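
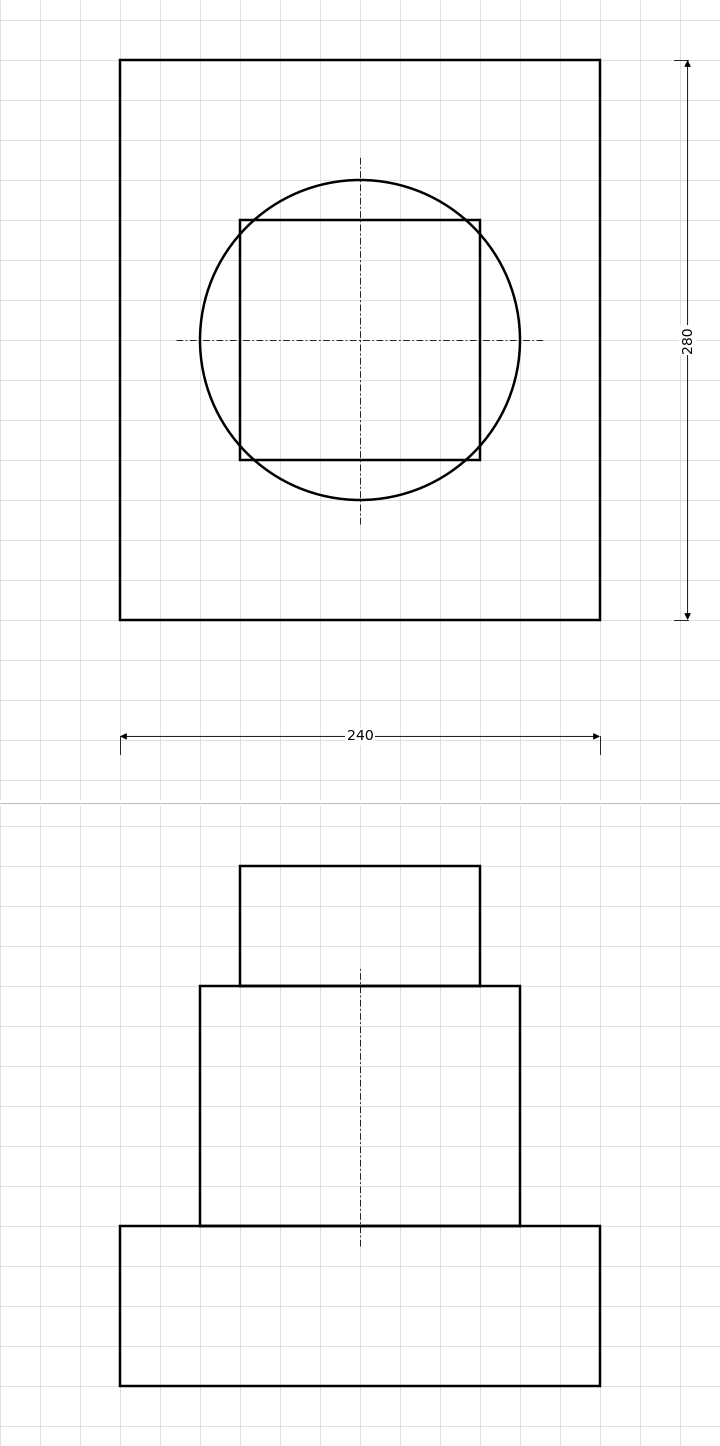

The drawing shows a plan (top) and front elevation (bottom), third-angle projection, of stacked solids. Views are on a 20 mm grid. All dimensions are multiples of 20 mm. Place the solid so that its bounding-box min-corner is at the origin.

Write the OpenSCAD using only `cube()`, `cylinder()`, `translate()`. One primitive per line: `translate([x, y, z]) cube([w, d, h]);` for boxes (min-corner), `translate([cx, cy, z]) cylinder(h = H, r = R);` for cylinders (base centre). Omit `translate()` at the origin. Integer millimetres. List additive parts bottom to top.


cube([240, 280, 80]);
translate([120, 140, 80]) cylinder(h = 120, r = 80);
translate([60, 80, 200]) cube([120, 120, 60]);


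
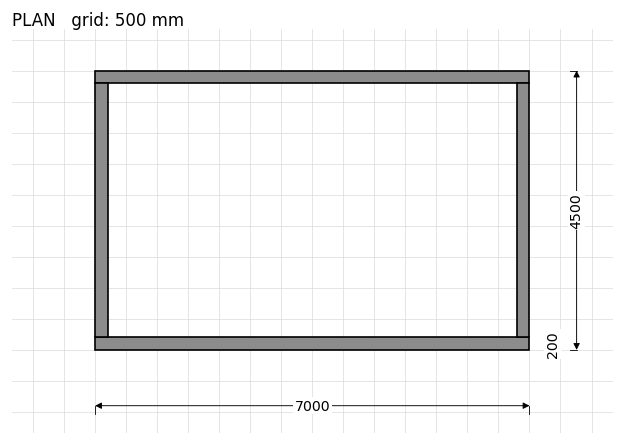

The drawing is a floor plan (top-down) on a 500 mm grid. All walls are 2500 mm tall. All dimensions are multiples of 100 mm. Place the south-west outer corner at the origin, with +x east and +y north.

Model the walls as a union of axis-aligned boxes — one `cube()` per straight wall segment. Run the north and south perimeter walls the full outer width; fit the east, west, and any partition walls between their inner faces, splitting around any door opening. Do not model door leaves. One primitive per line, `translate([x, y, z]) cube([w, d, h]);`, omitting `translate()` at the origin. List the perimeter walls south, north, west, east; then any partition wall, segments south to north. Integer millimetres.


cube([7000, 200, 2500]);
translate([0, 4300, 0]) cube([7000, 200, 2500]);
translate([0, 200, 0]) cube([200, 4100, 2500]);
translate([6800, 200, 0]) cube([200, 4100, 2500]);


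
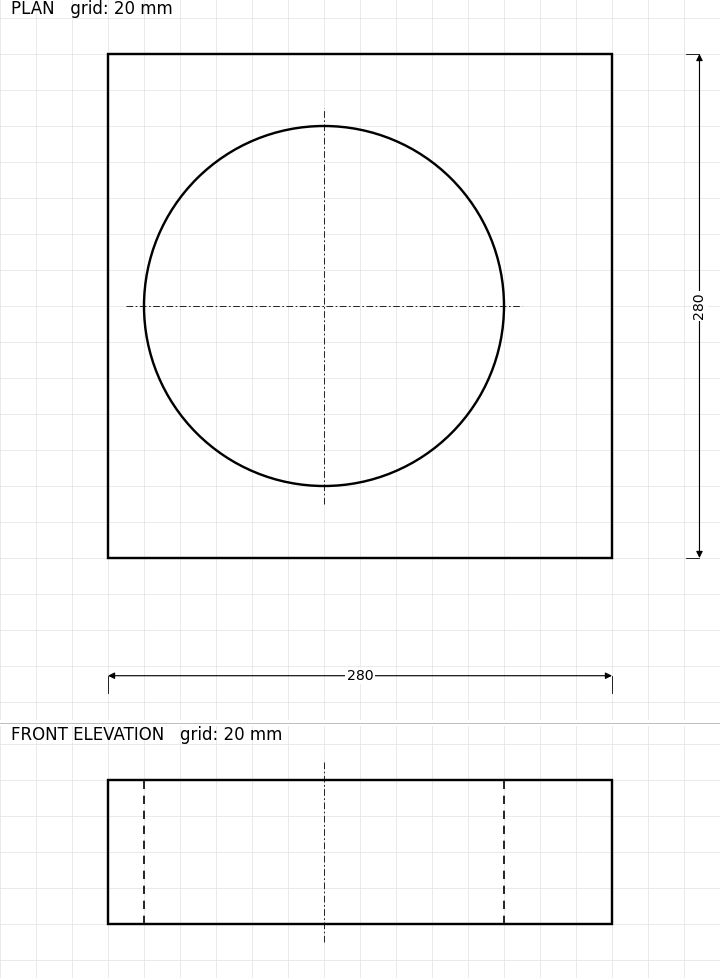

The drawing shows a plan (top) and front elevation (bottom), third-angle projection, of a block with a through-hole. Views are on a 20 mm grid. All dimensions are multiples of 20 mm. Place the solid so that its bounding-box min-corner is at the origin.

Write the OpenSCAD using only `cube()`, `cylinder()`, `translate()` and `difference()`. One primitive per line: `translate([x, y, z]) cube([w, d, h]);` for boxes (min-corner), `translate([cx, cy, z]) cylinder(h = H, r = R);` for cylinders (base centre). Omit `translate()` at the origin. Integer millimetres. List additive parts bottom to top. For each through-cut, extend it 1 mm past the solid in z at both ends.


difference() {
  cube([280, 280, 80]);
  translate([120, 140, -1]) cylinder(h = 82, r = 100);
}


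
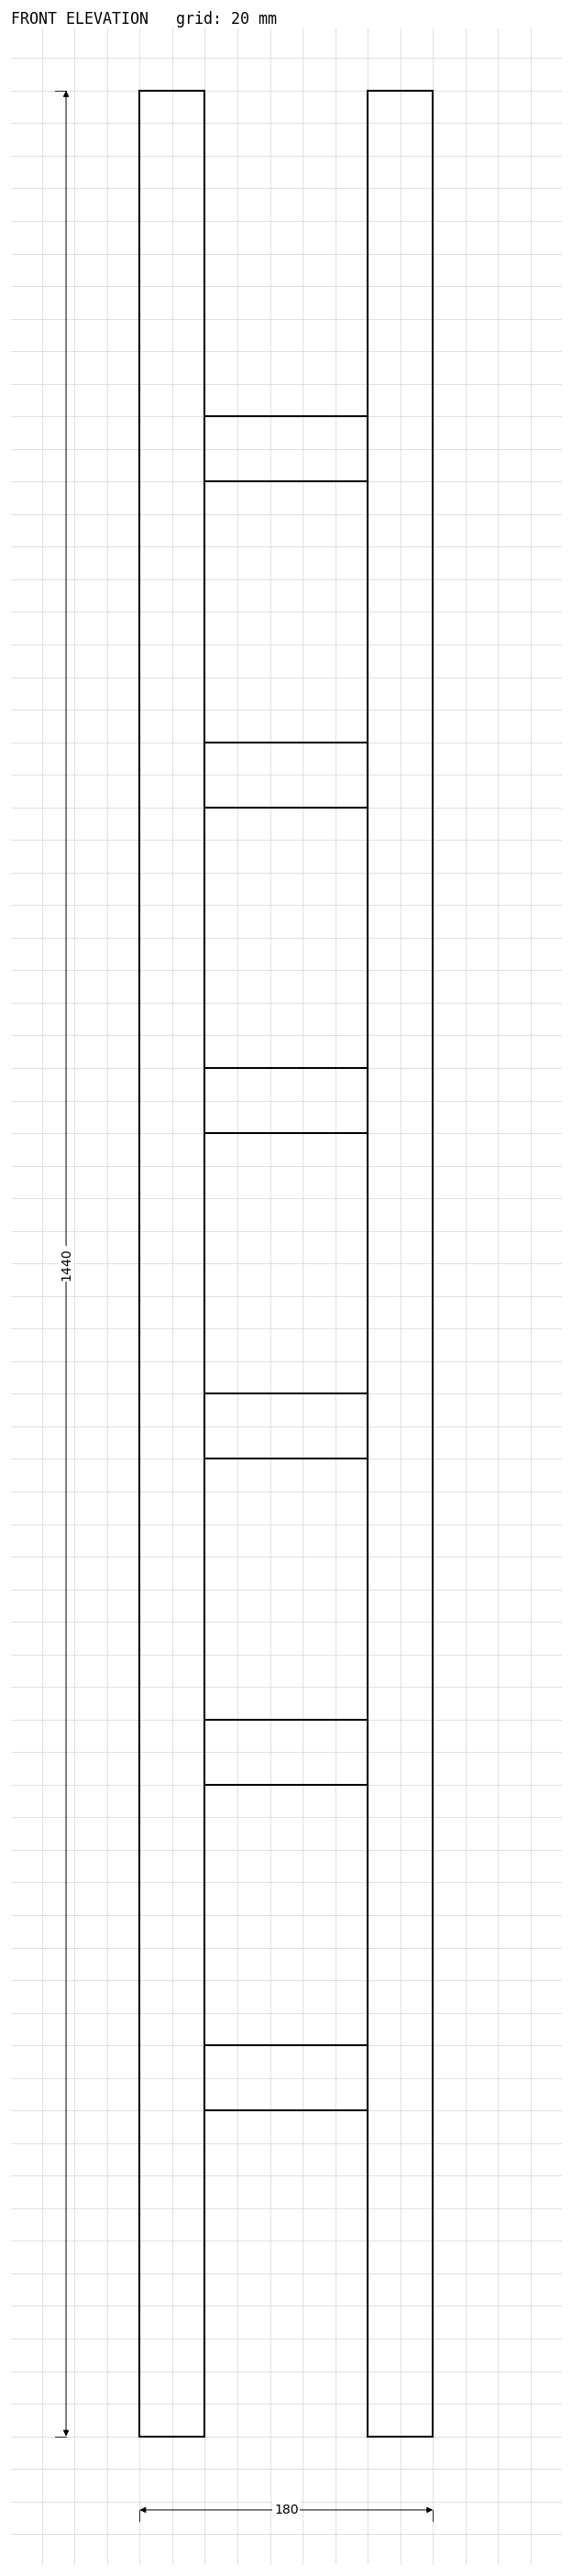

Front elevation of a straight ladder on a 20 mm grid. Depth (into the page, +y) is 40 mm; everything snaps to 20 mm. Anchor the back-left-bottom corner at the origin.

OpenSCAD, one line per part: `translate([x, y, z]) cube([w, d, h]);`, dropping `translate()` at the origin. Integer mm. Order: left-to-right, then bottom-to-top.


cube([40, 40, 1440]);
translate([40, 0, 200]) cube([100, 40, 40]);
translate([40, 0, 400]) cube([100, 40, 40]);
translate([40, 0, 600]) cube([100, 40, 40]);
translate([40, 0, 800]) cube([100, 40, 40]);
translate([40, 0, 1000]) cube([100, 40, 40]);
translate([40, 0, 1200]) cube([100, 40, 40]);
translate([140, 0, 0]) cube([40, 40, 1440]);


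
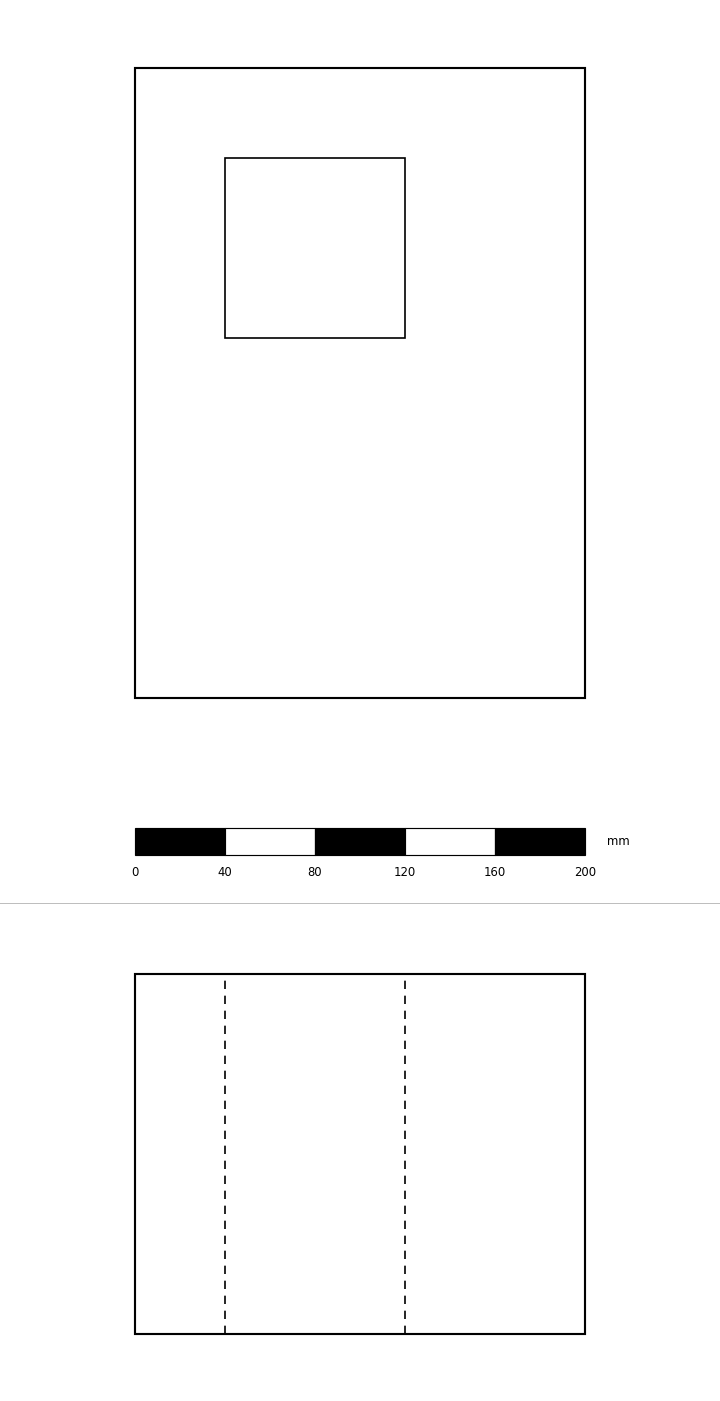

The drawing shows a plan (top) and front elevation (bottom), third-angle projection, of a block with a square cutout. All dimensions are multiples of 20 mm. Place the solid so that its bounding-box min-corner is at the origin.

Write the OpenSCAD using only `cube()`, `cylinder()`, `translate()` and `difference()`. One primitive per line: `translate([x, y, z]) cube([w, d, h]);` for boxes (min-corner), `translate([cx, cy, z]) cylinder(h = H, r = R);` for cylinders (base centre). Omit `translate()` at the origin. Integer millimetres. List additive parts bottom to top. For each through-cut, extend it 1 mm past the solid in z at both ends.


difference() {
  cube([200, 280, 160]);
  translate([40, 160, -1]) cube([80, 80, 162]);
}


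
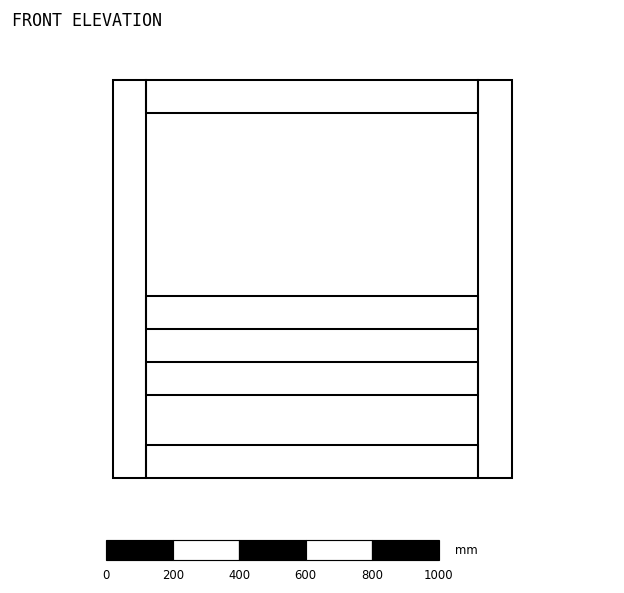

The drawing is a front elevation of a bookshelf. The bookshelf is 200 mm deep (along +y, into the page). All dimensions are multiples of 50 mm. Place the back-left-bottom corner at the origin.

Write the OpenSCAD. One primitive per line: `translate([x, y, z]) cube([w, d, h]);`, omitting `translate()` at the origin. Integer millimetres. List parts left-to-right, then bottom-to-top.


cube([100, 200, 1200]);
translate([100, 0, 0]) cube([1000, 200, 100]);
translate([100, 0, 250]) cube([1000, 200, 100]);
translate([100, 0, 450]) cube([1000, 200, 100]);
translate([100, 0, 1100]) cube([1000, 200, 100]);
translate([1100, 0, 0]) cube([100, 200, 1200]);


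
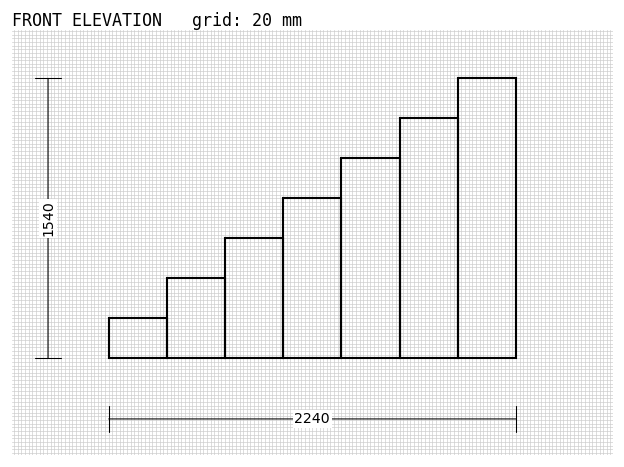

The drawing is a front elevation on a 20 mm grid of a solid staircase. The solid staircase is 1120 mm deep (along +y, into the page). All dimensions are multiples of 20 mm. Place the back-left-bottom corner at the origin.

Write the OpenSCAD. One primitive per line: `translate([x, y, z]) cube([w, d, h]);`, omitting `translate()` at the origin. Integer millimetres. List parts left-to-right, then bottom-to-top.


cube([320, 1120, 220]);
translate([320, 0, 0]) cube([320, 1120, 440]);
translate([640, 0, 0]) cube([320, 1120, 660]);
translate([960, 0, 0]) cube([320, 1120, 880]);
translate([1280, 0, 0]) cube([320, 1120, 1100]);
translate([1600, 0, 0]) cube([320, 1120, 1320]);
translate([1920, 0, 0]) cube([320, 1120, 1540]);


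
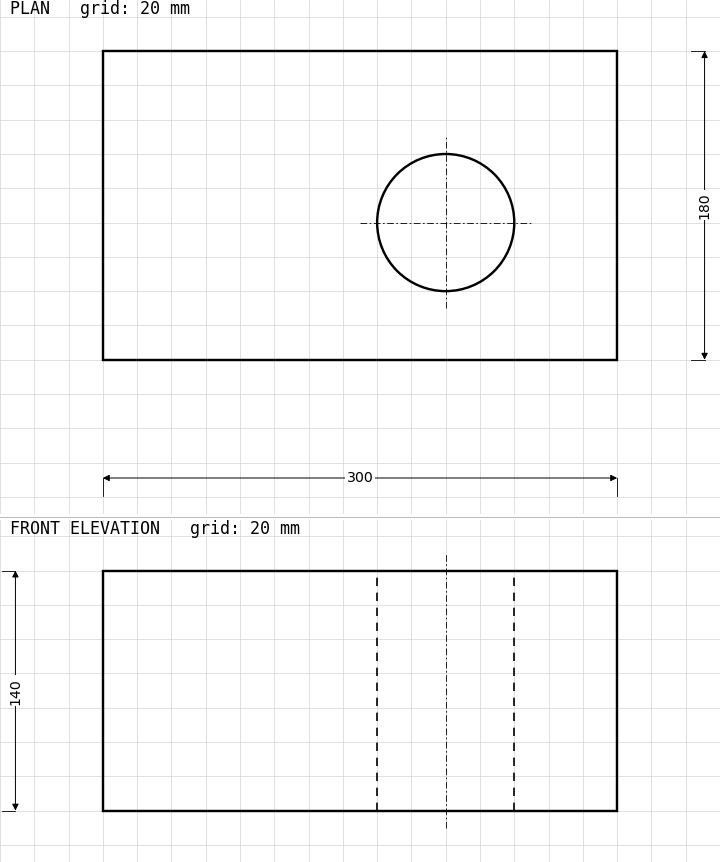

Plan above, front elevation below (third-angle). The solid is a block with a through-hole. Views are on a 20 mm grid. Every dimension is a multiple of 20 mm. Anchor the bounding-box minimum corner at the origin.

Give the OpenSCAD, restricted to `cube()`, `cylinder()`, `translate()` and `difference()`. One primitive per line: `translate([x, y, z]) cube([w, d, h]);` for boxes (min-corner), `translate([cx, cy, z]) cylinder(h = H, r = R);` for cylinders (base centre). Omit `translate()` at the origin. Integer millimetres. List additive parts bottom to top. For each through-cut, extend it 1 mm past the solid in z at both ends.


difference() {
  cube([300, 180, 140]);
  translate([200, 80, -1]) cylinder(h = 142, r = 40);
}


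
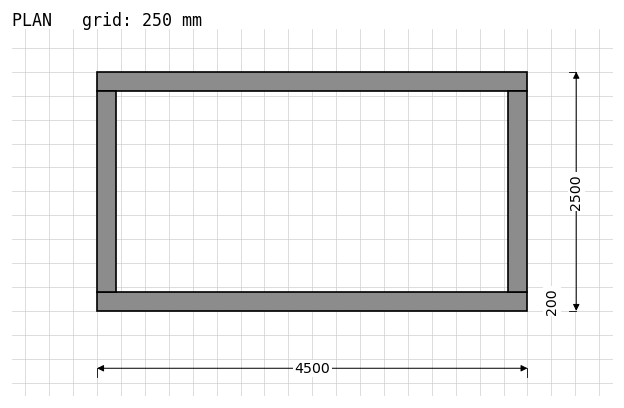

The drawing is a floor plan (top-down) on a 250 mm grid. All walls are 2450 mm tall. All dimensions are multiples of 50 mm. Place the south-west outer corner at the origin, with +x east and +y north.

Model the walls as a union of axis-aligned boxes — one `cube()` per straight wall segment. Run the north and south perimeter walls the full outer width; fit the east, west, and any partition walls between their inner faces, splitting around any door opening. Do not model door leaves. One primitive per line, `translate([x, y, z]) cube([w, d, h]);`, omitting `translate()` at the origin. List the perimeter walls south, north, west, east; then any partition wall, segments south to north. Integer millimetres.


cube([4500, 200, 2450]);
translate([0, 2300, 0]) cube([4500, 200, 2450]);
translate([0, 200, 0]) cube([200, 2100, 2450]);
translate([4300, 200, 0]) cube([200, 2100, 2450]);


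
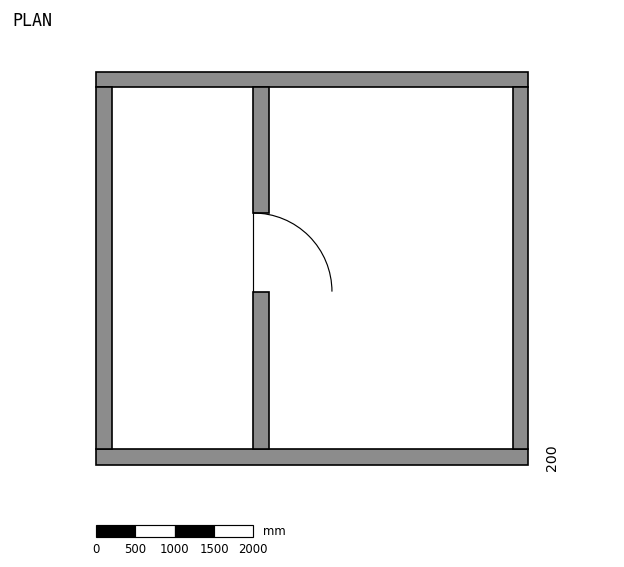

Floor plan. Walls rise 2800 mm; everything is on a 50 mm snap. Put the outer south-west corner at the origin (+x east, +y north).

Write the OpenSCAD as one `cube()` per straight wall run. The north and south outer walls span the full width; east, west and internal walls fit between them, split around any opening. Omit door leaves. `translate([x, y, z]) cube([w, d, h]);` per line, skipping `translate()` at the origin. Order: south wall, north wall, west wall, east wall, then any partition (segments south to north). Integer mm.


cube([5500, 200, 2800]);
translate([0, 4800, 0]) cube([5500, 200, 2800]);
translate([0, 200, 0]) cube([200, 4600, 2800]);
translate([5300, 200, 0]) cube([200, 4600, 2800]);
translate([2000, 200, 0]) cube([200, 2000, 2800]);
translate([2000, 3200, 0]) cube([200, 1600, 2800]);


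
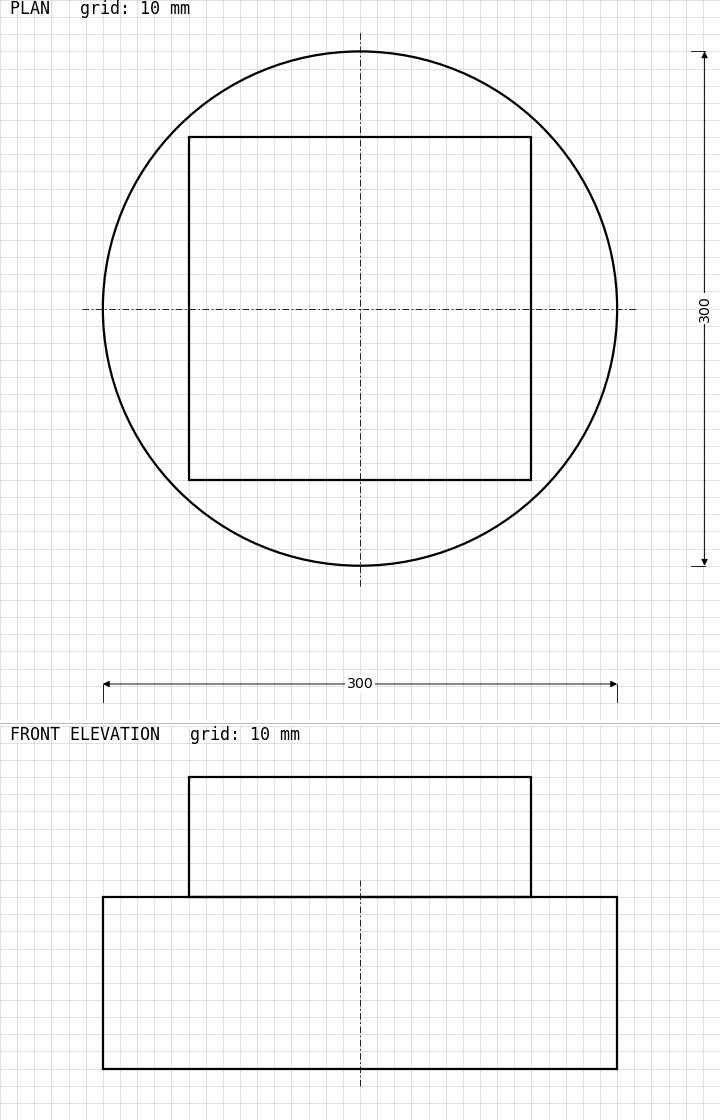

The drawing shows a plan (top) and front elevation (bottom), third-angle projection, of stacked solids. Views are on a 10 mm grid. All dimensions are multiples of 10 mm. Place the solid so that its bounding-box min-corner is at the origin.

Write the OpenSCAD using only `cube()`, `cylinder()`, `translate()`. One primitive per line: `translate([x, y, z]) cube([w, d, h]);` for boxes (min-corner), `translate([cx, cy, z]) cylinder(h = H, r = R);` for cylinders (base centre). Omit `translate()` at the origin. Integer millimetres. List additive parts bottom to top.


translate([150, 150, 0]) cylinder(h = 100, r = 150);
translate([50, 50, 100]) cube([200, 200, 70]);


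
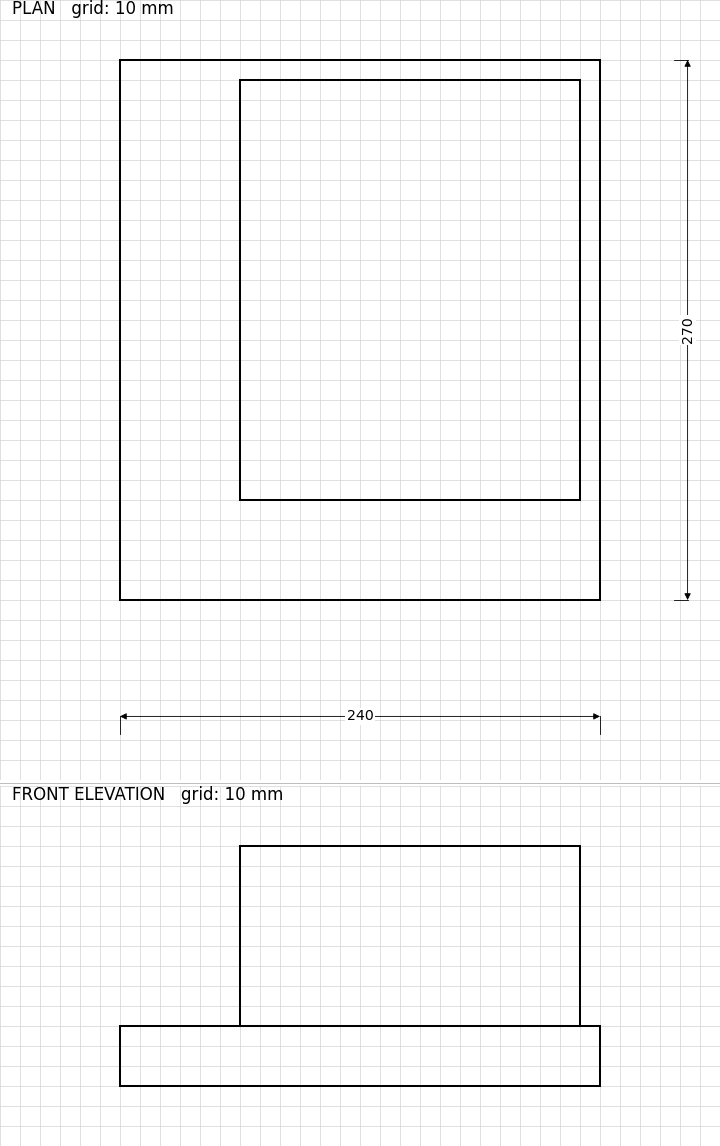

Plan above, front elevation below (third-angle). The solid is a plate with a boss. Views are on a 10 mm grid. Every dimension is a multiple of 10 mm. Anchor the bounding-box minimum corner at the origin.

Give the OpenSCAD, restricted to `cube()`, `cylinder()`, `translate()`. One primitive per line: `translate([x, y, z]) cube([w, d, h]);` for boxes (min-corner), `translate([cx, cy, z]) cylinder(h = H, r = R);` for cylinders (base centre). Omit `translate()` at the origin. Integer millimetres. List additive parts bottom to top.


cube([240, 270, 30]);
translate([60, 50, 30]) cube([170, 210, 90]);


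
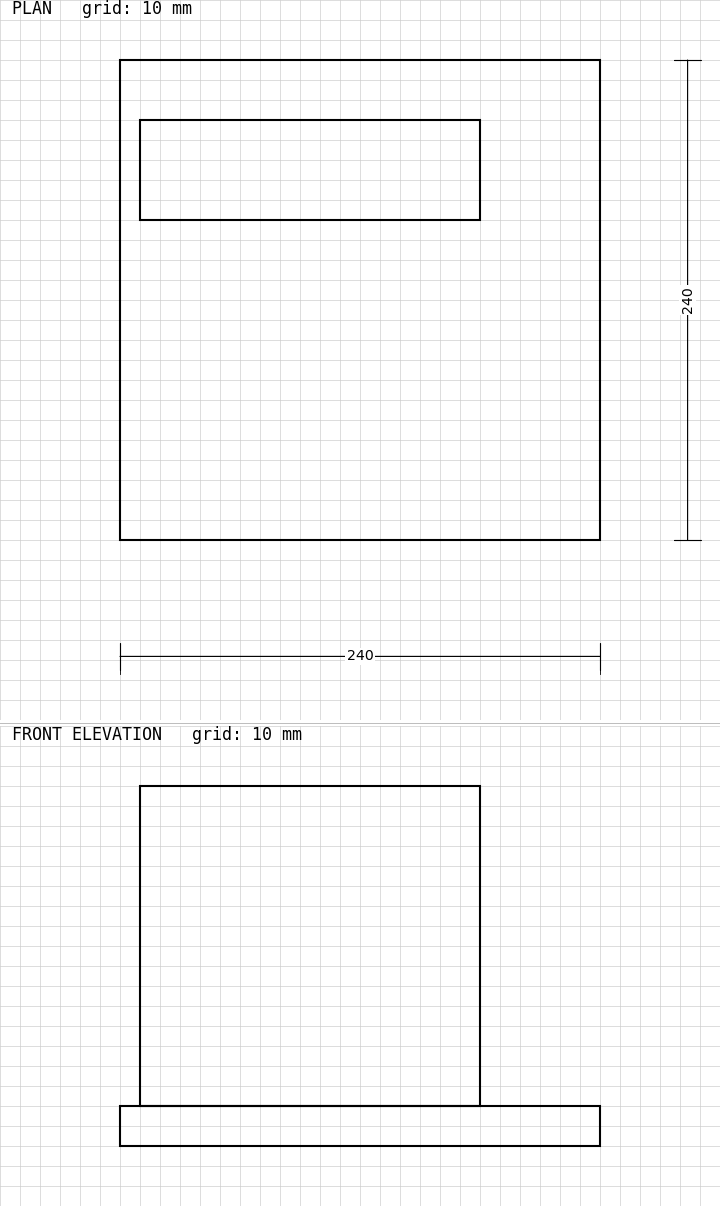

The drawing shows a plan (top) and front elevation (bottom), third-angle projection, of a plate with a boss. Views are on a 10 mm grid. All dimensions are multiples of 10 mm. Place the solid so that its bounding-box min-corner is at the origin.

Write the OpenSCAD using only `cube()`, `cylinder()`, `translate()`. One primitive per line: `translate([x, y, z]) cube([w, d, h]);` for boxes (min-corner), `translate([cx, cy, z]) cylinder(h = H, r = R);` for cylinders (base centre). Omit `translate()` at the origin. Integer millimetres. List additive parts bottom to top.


cube([240, 240, 20]);
translate([10, 160, 20]) cube([170, 50, 160]);


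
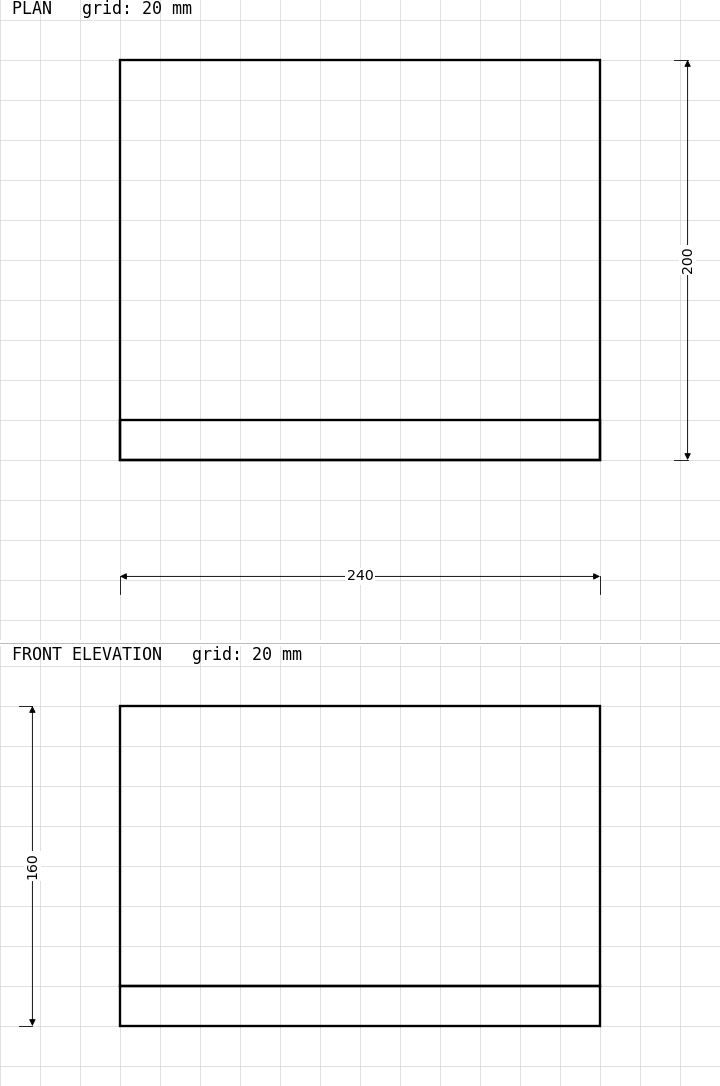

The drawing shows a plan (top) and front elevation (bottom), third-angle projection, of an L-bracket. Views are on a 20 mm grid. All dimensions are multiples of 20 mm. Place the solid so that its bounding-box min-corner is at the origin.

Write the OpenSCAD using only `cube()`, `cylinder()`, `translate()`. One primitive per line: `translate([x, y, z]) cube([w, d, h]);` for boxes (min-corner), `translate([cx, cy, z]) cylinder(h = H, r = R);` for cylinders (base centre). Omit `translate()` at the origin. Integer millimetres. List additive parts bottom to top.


cube([240, 200, 20]);
translate([0, 0, 20]) cube([240, 20, 140]);


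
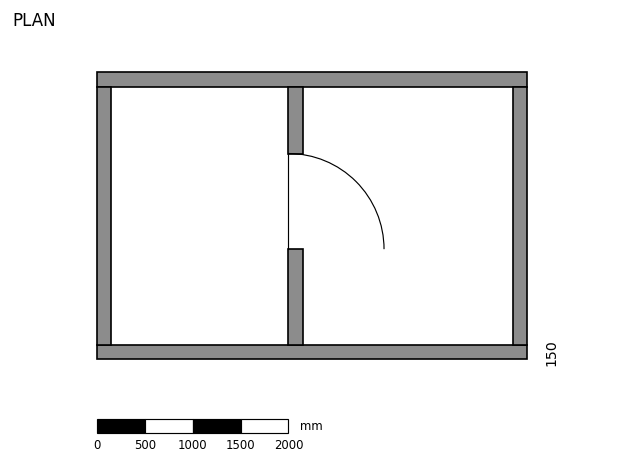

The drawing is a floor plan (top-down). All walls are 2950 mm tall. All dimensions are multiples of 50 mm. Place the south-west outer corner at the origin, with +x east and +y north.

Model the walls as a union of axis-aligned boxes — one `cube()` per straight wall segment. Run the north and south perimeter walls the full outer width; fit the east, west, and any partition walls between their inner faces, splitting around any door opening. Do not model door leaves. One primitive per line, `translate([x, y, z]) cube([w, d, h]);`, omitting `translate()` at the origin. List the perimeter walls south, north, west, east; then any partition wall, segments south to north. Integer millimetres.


cube([4500, 150, 2950]);
translate([0, 2850, 0]) cube([4500, 150, 2950]);
translate([0, 150, 0]) cube([150, 2700, 2950]);
translate([4350, 150, 0]) cube([150, 2700, 2950]);
translate([2000, 150, 0]) cube([150, 1000, 2950]);
translate([2000, 2150, 0]) cube([150, 700, 2950]);


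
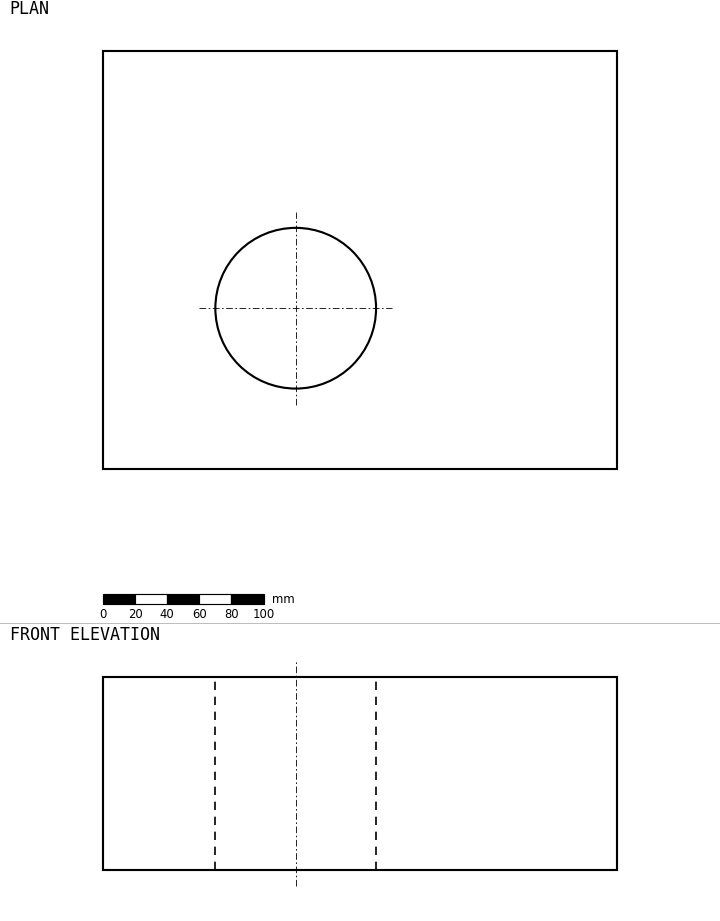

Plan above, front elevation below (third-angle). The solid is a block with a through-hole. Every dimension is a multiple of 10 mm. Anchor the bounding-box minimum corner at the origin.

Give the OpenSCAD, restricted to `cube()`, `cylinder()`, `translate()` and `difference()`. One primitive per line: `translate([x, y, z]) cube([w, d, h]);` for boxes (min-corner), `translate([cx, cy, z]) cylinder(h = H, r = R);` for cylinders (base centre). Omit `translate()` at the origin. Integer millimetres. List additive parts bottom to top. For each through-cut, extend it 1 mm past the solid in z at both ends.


difference() {
  cube([320, 260, 120]);
  translate([120, 100, -1]) cylinder(h = 122, r = 50);
}


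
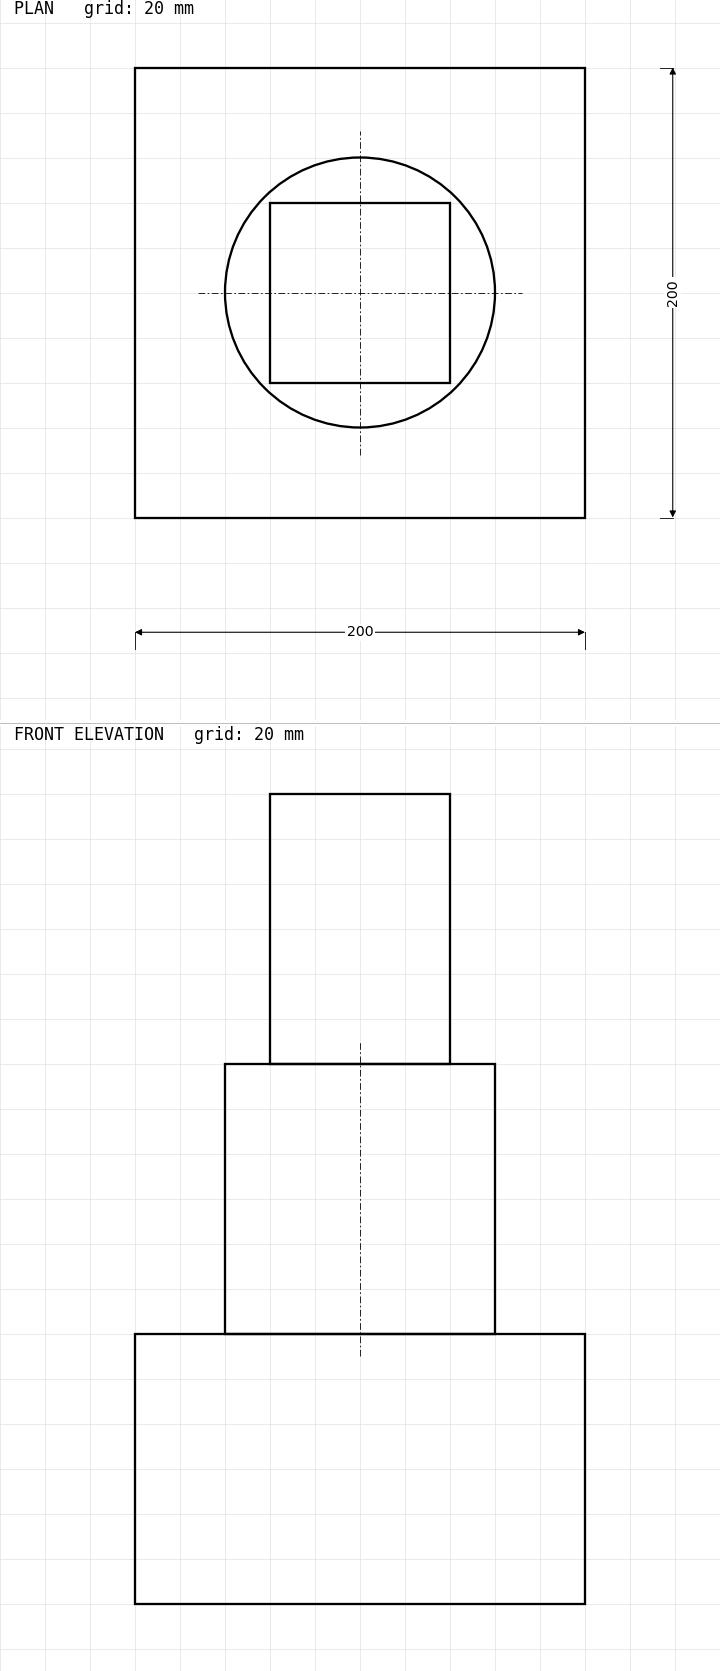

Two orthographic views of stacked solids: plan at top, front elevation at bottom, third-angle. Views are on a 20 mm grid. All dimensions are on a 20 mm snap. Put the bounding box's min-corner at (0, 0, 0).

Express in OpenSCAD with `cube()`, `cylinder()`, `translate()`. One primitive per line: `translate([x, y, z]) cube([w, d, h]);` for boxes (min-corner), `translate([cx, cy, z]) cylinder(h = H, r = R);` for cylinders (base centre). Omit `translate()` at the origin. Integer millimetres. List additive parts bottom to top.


cube([200, 200, 120]);
translate([100, 100, 120]) cylinder(h = 120, r = 60);
translate([60, 60, 240]) cube([80, 80, 120]);


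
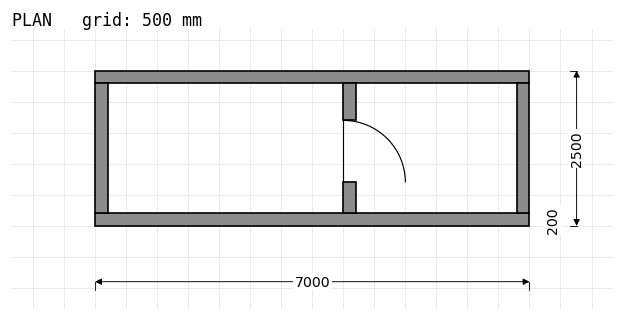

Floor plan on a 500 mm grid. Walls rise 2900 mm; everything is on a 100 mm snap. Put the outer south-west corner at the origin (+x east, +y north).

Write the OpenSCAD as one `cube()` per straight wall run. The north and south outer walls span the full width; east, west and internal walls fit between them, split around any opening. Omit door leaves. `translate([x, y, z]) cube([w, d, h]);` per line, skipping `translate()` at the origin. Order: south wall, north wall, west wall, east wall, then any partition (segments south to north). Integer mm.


cube([7000, 200, 2900]);
translate([0, 2300, 0]) cube([7000, 200, 2900]);
translate([0, 200, 0]) cube([200, 2100, 2900]);
translate([6800, 200, 0]) cube([200, 2100, 2900]);
translate([4000, 200, 0]) cube([200, 500, 2900]);
translate([4000, 1700, 0]) cube([200, 600, 2900]);


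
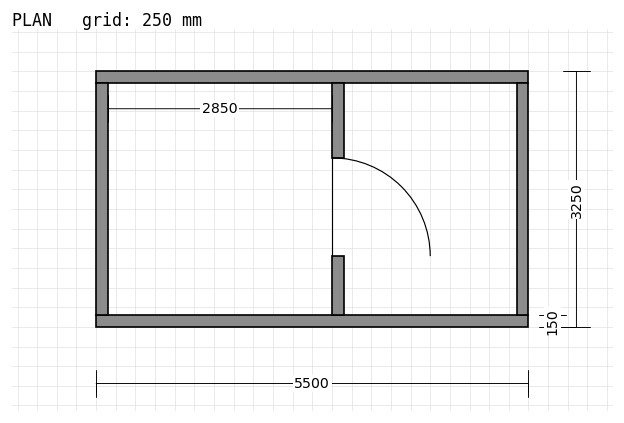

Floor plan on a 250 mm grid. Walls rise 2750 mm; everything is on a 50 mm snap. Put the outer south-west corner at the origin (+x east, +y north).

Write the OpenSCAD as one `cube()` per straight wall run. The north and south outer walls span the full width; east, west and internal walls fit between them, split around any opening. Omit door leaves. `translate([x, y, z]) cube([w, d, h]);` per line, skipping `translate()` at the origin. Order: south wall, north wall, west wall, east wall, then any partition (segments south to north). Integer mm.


cube([5500, 150, 2750]);
translate([0, 3100, 0]) cube([5500, 150, 2750]);
translate([0, 150, 0]) cube([150, 2950, 2750]);
translate([5350, 150, 0]) cube([150, 2950, 2750]);
translate([3000, 150, 0]) cube([150, 750, 2750]);
translate([3000, 2150, 0]) cube([150, 950, 2750]);


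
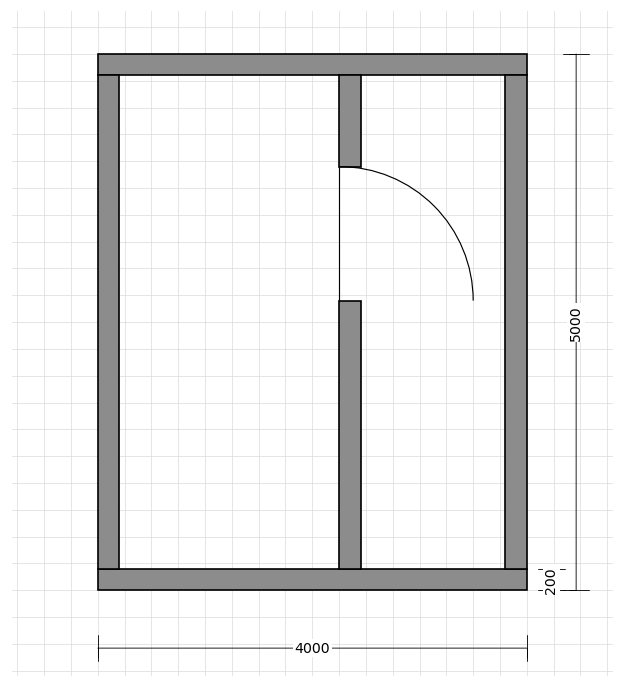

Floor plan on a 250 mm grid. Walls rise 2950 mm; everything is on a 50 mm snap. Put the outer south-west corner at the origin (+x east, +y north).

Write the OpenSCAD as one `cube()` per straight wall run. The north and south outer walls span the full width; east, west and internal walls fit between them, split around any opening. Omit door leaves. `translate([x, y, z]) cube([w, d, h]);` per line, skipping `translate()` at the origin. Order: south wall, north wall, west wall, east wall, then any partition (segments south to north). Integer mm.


cube([4000, 200, 2950]);
translate([0, 4800, 0]) cube([4000, 200, 2950]);
translate([0, 200, 0]) cube([200, 4600, 2950]);
translate([3800, 200, 0]) cube([200, 4600, 2950]);
translate([2250, 200, 0]) cube([200, 2500, 2950]);
translate([2250, 3950, 0]) cube([200, 850, 2950]);


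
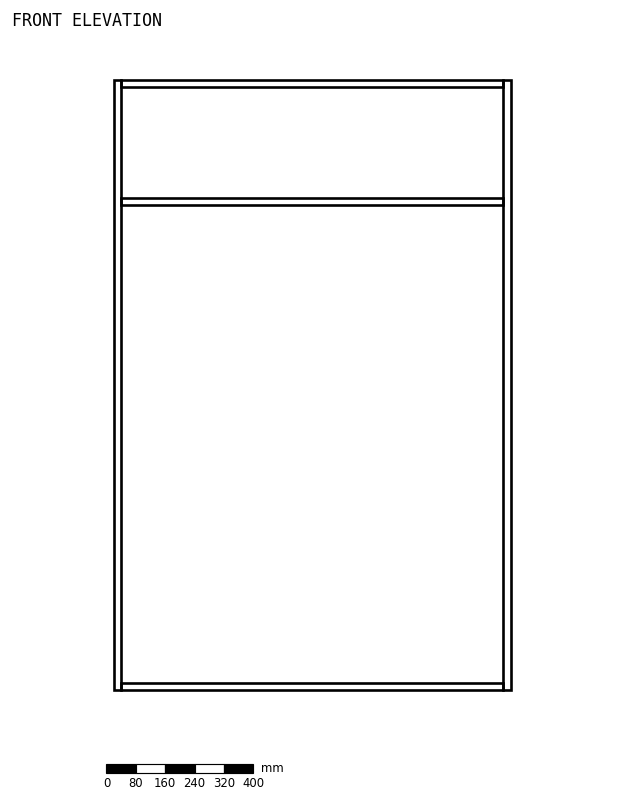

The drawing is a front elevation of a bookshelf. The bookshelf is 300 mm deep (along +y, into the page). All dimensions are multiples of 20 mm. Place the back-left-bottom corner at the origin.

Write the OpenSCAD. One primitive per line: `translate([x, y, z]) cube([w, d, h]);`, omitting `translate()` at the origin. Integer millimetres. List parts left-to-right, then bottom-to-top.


cube([20, 300, 1660]);
translate([20, 0, 0]) cube([1040, 300, 20]);
translate([20, 0, 1320]) cube([1040, 300, 20]);
translate([20, 0, 1640]) cube([1040, 300, 20]);
translate([1060, 0, 0]) cube([20, 300, 1660]);


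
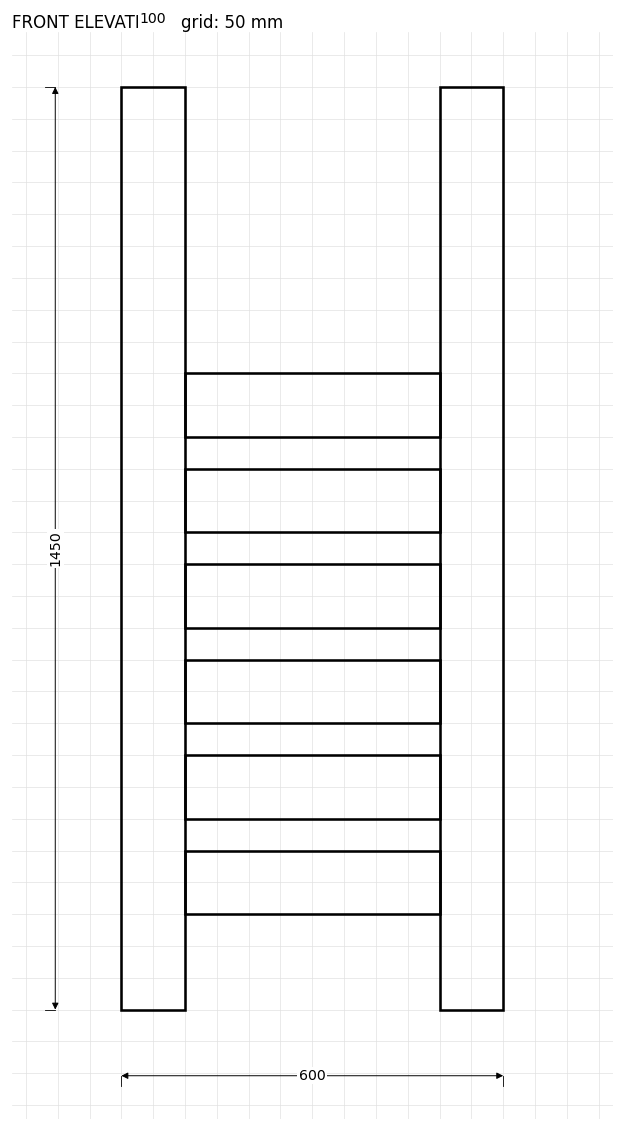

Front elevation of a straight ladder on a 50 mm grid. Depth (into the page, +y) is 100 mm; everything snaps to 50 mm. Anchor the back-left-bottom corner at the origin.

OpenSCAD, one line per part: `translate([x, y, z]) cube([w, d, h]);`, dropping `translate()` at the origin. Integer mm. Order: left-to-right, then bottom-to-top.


cube([100, 100, 1450]);
translate([100, 0, 150]) cube([400, 100, 100]);
translate([100, 0, 300]) cube([400, 100, 100]);
translate([100, 0, 450]) cube([400, 100, 100]);
translate([100, 0, 600]) cube([400, 100, 100]);
translate([100, 0, 750]) cube([400, 100, 100]);
translate([100, 0, 900]) cube([400, 100, 100]);
translate([500, 0, 0]) cube([100, 100, 1450]);


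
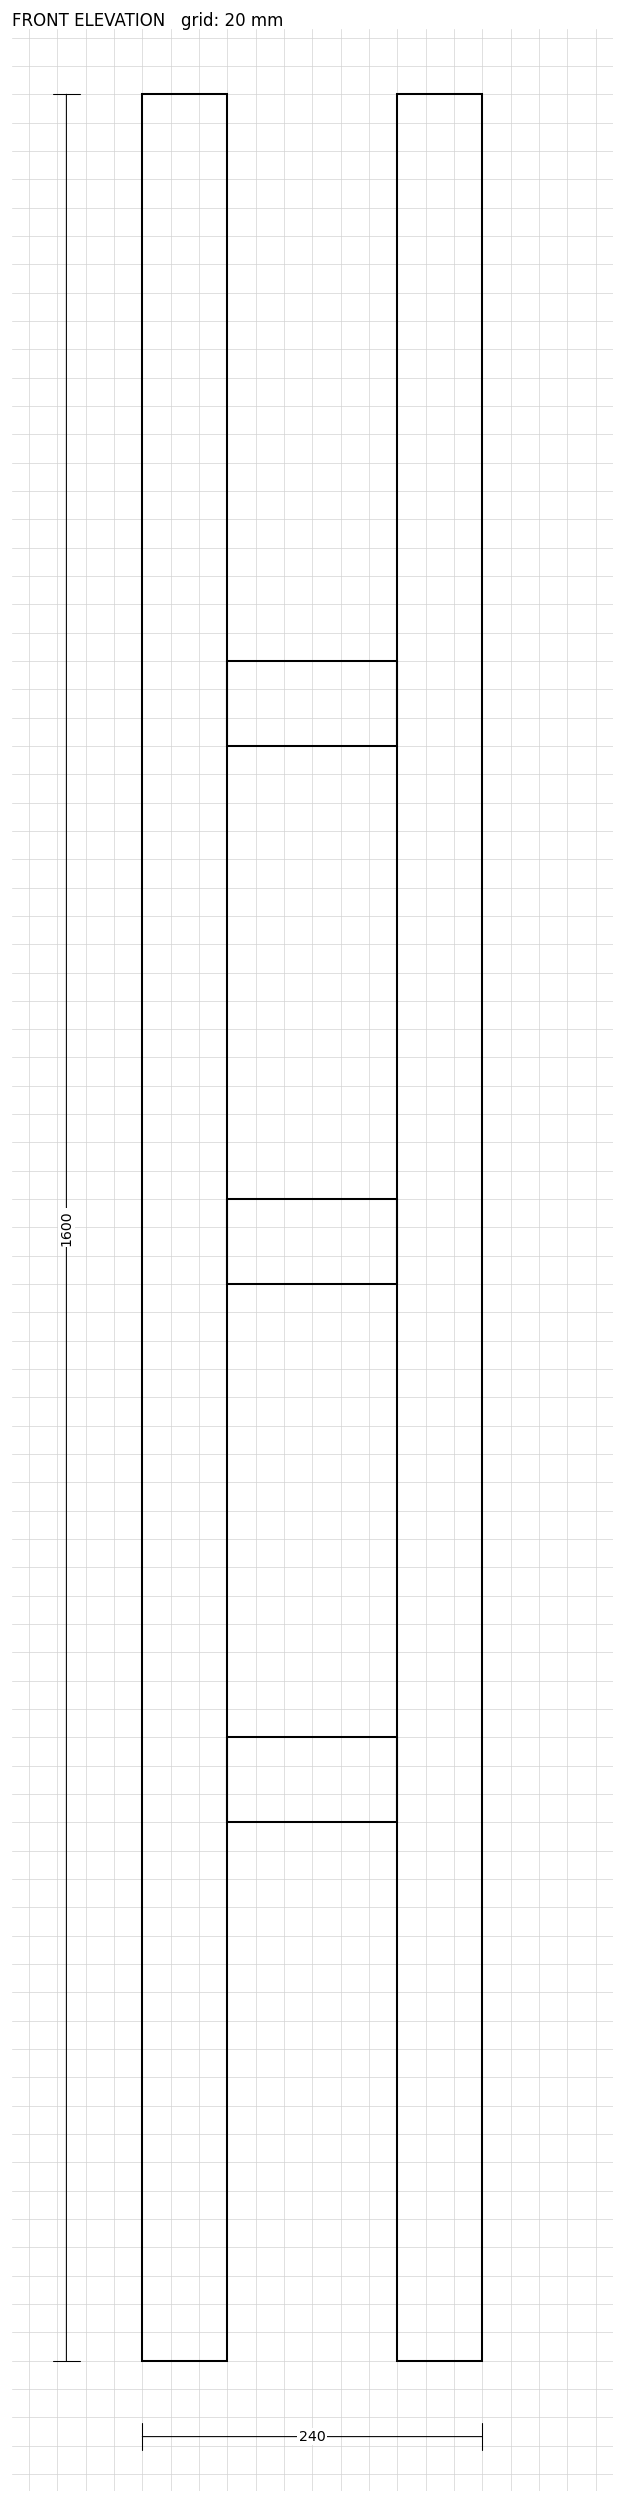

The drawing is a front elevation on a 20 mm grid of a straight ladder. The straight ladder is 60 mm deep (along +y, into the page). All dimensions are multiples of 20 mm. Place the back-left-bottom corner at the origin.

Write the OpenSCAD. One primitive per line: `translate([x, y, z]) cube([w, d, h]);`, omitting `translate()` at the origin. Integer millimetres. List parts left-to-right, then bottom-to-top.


cube([60, 60, 1600]);
translate([60, 0, 380]) cube([120, 60, 60]);
translate([60, 0, 760]) cube([120, 60, 60]);
translate([60, 0, 1140]) cube([120, 60, 60]);
translate([180, 0, 0]) cube([60, 60, 1600]);


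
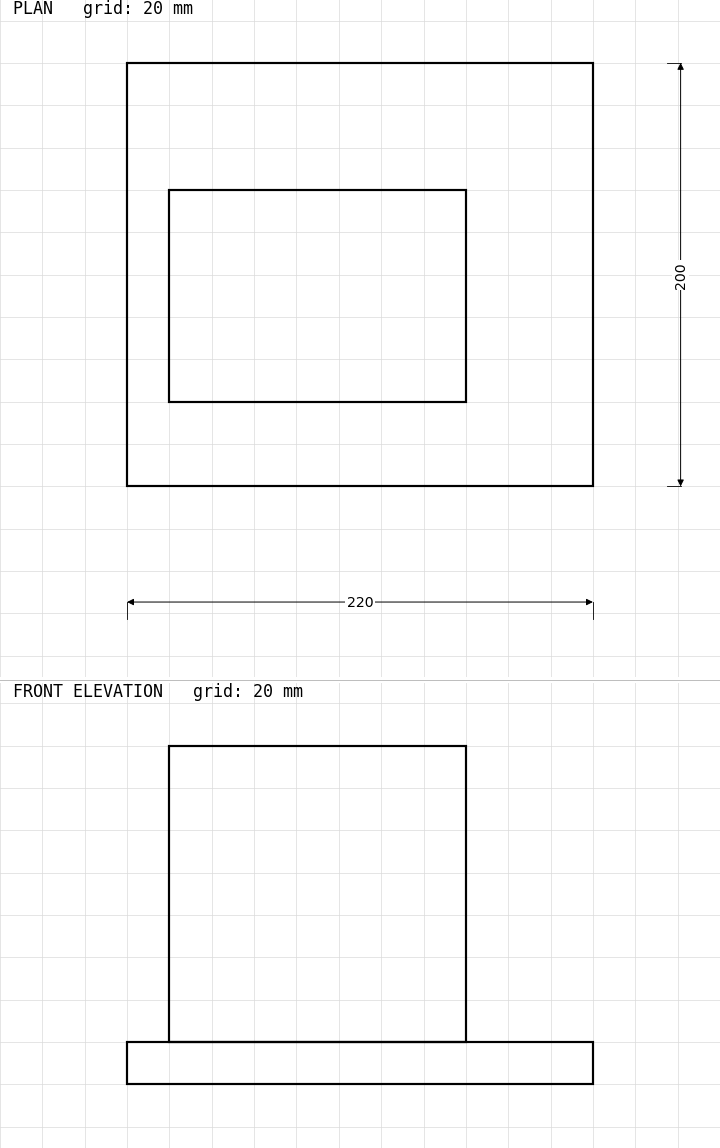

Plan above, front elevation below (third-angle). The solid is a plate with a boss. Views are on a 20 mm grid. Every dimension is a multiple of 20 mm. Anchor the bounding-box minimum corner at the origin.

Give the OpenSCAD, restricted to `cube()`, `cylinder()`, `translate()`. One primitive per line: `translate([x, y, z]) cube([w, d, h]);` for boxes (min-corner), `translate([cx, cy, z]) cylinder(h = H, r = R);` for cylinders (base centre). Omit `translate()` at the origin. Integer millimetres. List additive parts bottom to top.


cube([220, 200, 20]);
translate([20, 40, 20]) cube([140, 100, 140]);


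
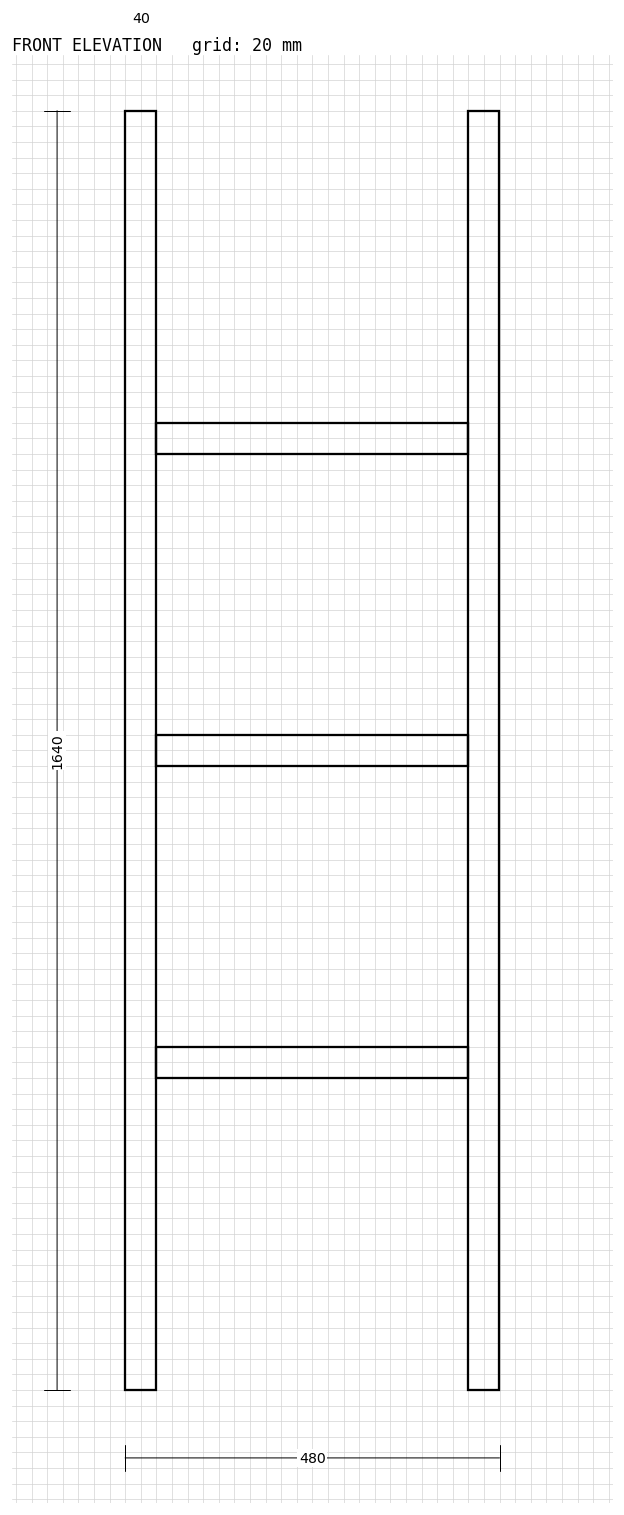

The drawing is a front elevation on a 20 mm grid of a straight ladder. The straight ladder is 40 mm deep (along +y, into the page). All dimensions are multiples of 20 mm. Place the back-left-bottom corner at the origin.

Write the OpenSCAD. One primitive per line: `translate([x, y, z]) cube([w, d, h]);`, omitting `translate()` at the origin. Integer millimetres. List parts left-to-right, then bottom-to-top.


cube([40, 40, 1640]);
translate([40, 0, 400]) cube([400, 40, 40]);
translate([40, 0, 800]) cube([400, 40, 40]);
translate([40, 0, 1200]) cube([400, 40, 40]);
translate([440, 0, 0]) cube([40, 40, 1640]);


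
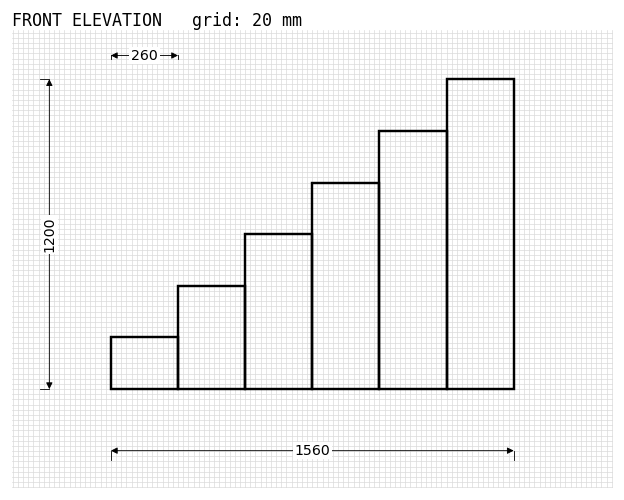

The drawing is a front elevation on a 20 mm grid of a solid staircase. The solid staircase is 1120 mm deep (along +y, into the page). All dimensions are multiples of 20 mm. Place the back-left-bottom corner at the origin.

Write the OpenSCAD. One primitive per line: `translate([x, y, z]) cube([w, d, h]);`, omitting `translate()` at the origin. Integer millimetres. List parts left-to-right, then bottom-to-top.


cube([260, 1120, 200]);
translate([260, 0, 0]) cube([260, 1120, 400]);
translate([520, 0, 0]) cube([260, 1120, 600]);
translate([780, 0, 0]) cube([260, 1120, 800]);
translate([1040, 0, 0]) cube([260, 1120, 1000]);
translate([1300, 0, 0]) cube([260, 1120, 1200]);


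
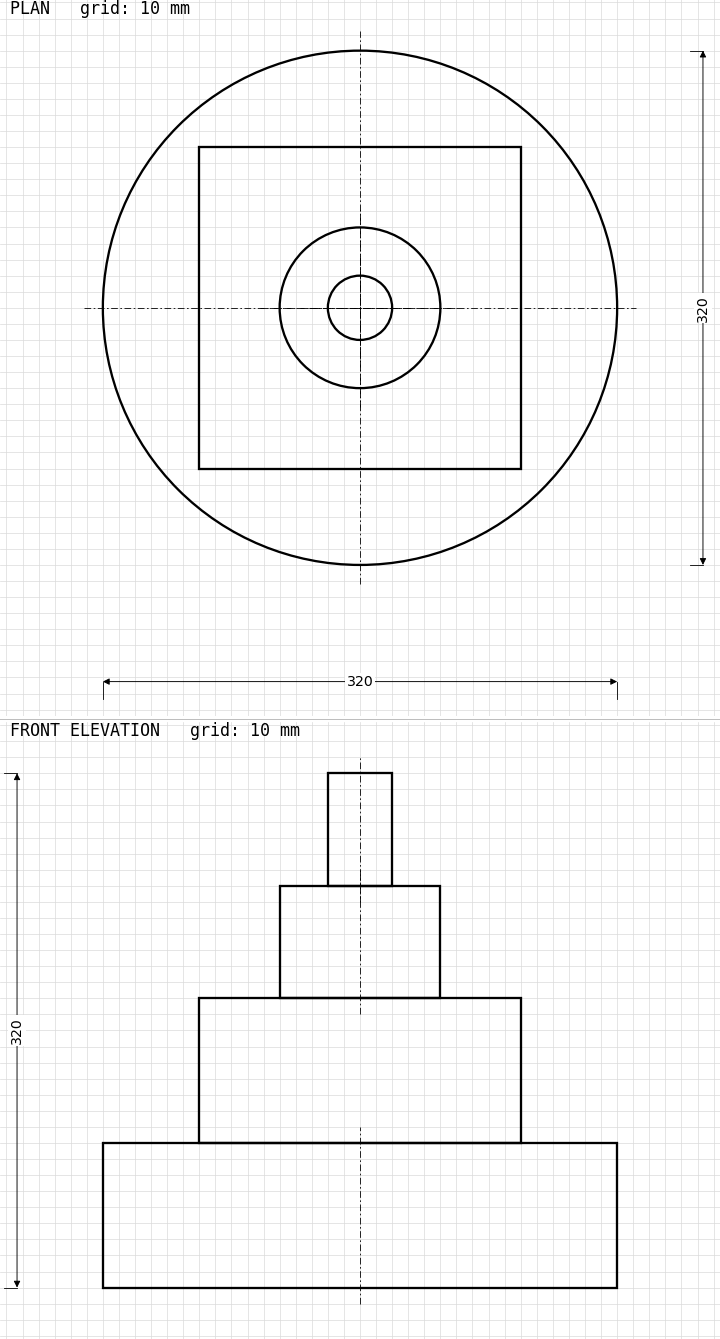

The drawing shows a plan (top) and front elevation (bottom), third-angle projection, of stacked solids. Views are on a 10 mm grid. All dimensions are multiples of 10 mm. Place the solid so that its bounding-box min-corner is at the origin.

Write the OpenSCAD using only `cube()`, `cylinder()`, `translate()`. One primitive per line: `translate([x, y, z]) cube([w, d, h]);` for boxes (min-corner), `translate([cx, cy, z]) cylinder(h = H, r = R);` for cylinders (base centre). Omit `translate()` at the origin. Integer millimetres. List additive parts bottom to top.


translate([160, 160, 0]) cylinder(h = 90, r = 160);
translate([60, 60, 90]) cube([200, 200, 90]);
translate([160, 160, 180]) cylinder(h = 70, r = 50);
translate([160, 160, 250]) cylinder(h = 70, r = 20);


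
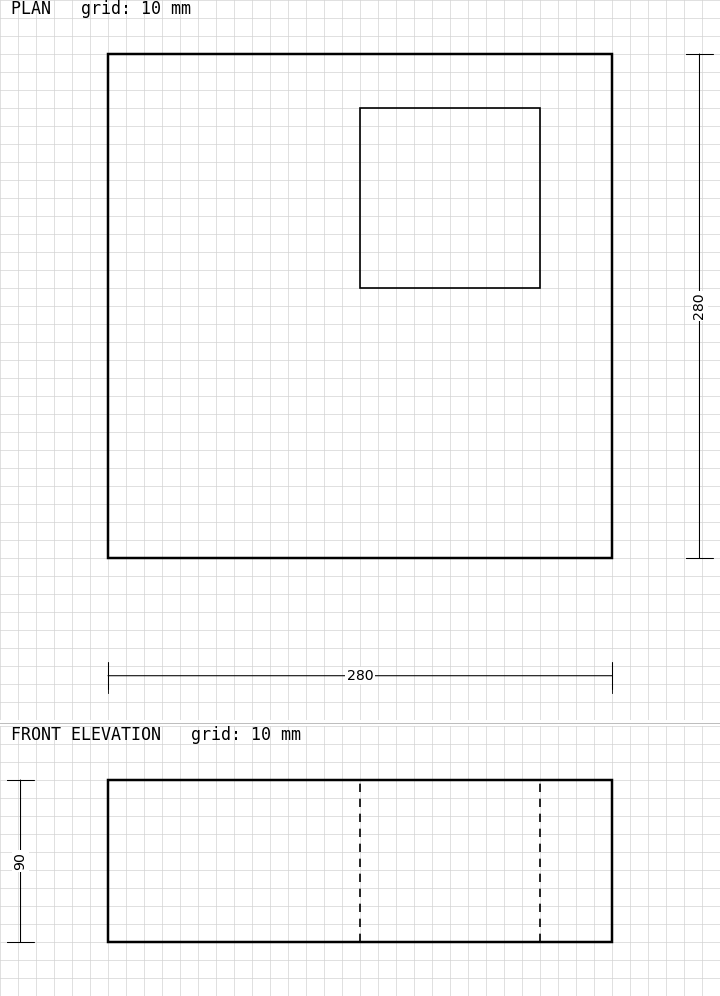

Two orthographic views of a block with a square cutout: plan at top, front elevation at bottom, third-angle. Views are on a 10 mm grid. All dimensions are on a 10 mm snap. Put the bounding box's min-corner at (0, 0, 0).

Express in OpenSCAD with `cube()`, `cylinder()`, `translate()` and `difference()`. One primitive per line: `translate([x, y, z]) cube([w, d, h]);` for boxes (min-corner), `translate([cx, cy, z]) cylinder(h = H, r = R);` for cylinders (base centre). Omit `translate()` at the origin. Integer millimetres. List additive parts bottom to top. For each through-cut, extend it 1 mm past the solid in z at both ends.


difference() {
  cube([280, 280, 90]);
  translate([140, 150, -1]) cube([100, 100, 92]);
}


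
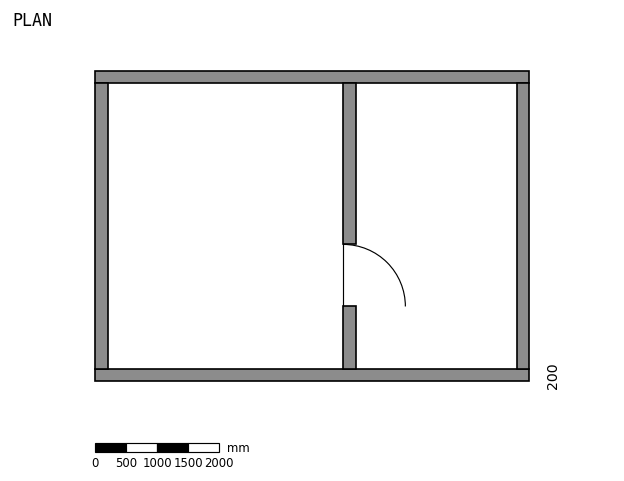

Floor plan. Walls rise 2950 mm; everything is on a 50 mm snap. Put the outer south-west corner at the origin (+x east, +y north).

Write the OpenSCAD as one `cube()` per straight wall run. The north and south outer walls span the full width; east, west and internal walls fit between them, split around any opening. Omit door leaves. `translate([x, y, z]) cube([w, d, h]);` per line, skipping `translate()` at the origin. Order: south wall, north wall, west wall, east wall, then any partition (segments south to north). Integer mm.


cube([7000, 200, 2950]);
translate([0, 4800, 0]) cube([7000, 200, 2950]);
translate([0, 200, 0]) cube([200, 4600, 2950]);
translate([6800, 200, 0]) cube([200, 4600, 2950]);
translate([4000, 200, 0]) cube([200, 1000, 2950]);
translate([4000, 2200, 0]) cube([200, 2600, 2950]);


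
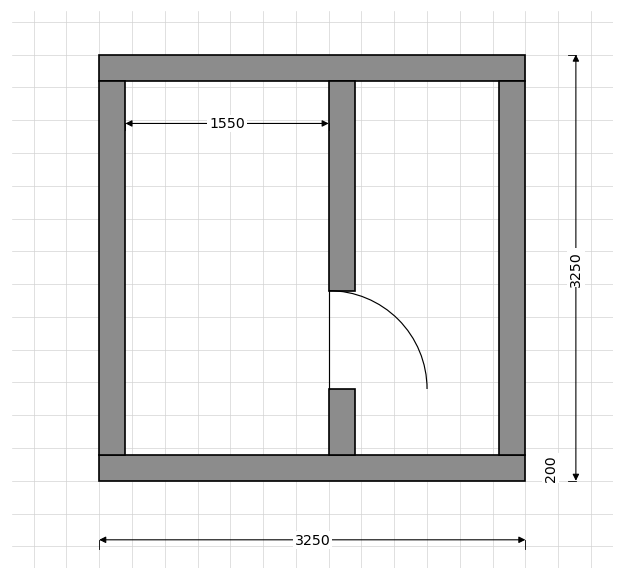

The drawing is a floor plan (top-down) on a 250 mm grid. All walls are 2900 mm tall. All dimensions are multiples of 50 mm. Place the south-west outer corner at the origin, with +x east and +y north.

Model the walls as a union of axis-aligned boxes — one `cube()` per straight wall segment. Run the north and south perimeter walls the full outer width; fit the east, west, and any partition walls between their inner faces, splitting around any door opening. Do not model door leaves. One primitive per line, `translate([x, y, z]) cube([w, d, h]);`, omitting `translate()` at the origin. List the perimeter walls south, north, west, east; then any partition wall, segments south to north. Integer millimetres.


cube([3250, 200, 2900]);
translate([0, 3050, 0]) cube([3250, 200, 2900]);
translate([0, 200, 0]) cube([200, 2850, 2900]);
translate([3050, 200, 0]) cube([200, 2850, 2900]);
translate([1750, 200, 0]) cube([200, 500, 2900]);
translate([1750, 1450, 0]) cube([200, 1600, 2900]);


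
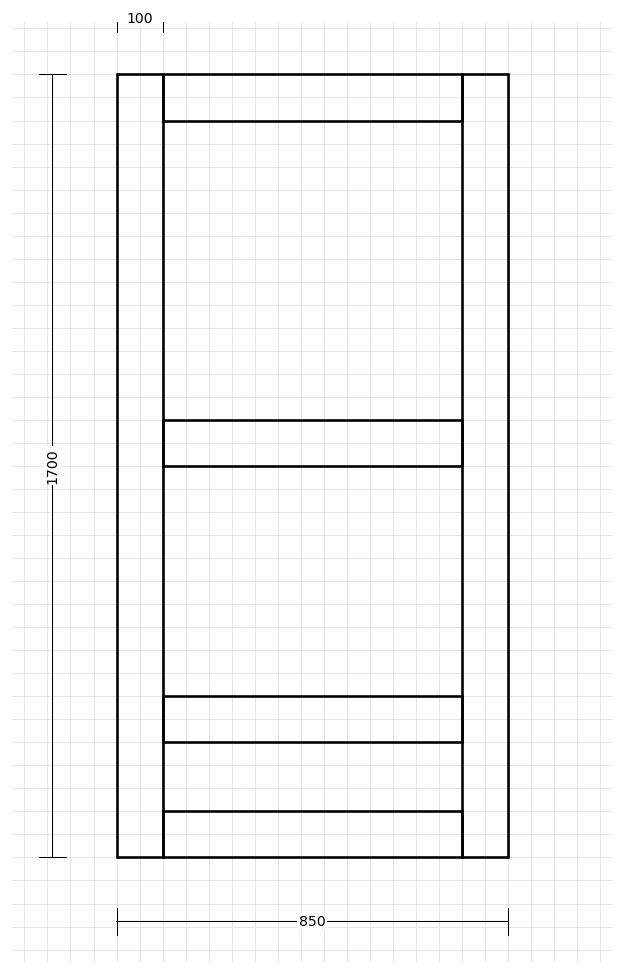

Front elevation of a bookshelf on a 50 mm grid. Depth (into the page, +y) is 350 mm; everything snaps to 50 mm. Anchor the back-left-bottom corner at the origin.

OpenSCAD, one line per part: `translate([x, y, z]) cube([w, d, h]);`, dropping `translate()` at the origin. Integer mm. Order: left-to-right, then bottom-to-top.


cube([100, 350, 1700]);
translate([100, 0, 0]) cube([650, 350, 100]);
translate([100, 0, 250]) cube([650, 350, 100]);
translate([100, 0, 850]) cube([650, 350, 100]);
translate([100, 0, 1600]) cube([650, 350, 100]);
translate([750, 0, 0]) cube([100, 350, 1700]);


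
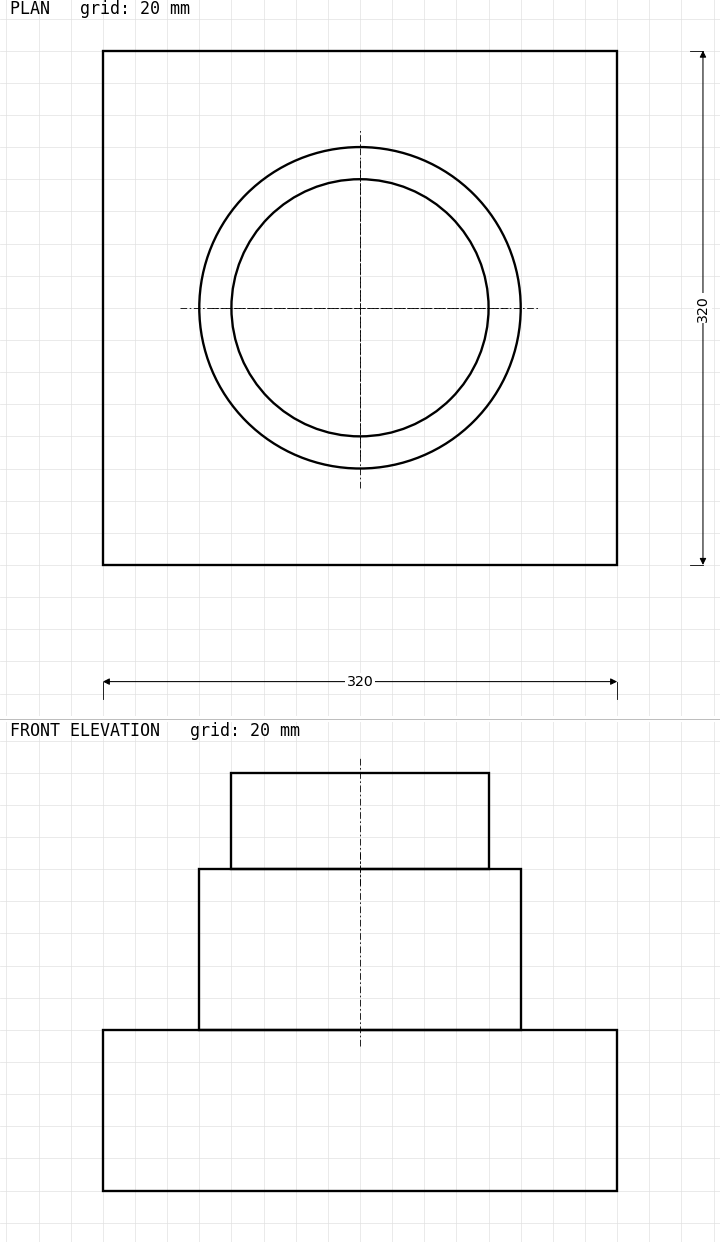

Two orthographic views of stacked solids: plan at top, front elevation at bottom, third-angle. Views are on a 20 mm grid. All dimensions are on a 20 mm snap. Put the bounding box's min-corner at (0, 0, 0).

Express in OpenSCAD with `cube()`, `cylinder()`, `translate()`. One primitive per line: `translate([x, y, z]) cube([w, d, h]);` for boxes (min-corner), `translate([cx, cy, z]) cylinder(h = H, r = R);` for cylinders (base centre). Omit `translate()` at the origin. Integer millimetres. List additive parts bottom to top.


cube([320, 320, 100]);
translate([160, 160, 100]) cylinder(h = 100, r = 100);
translate([160, 160, 200]) cylinder(h = 60, r = 80);


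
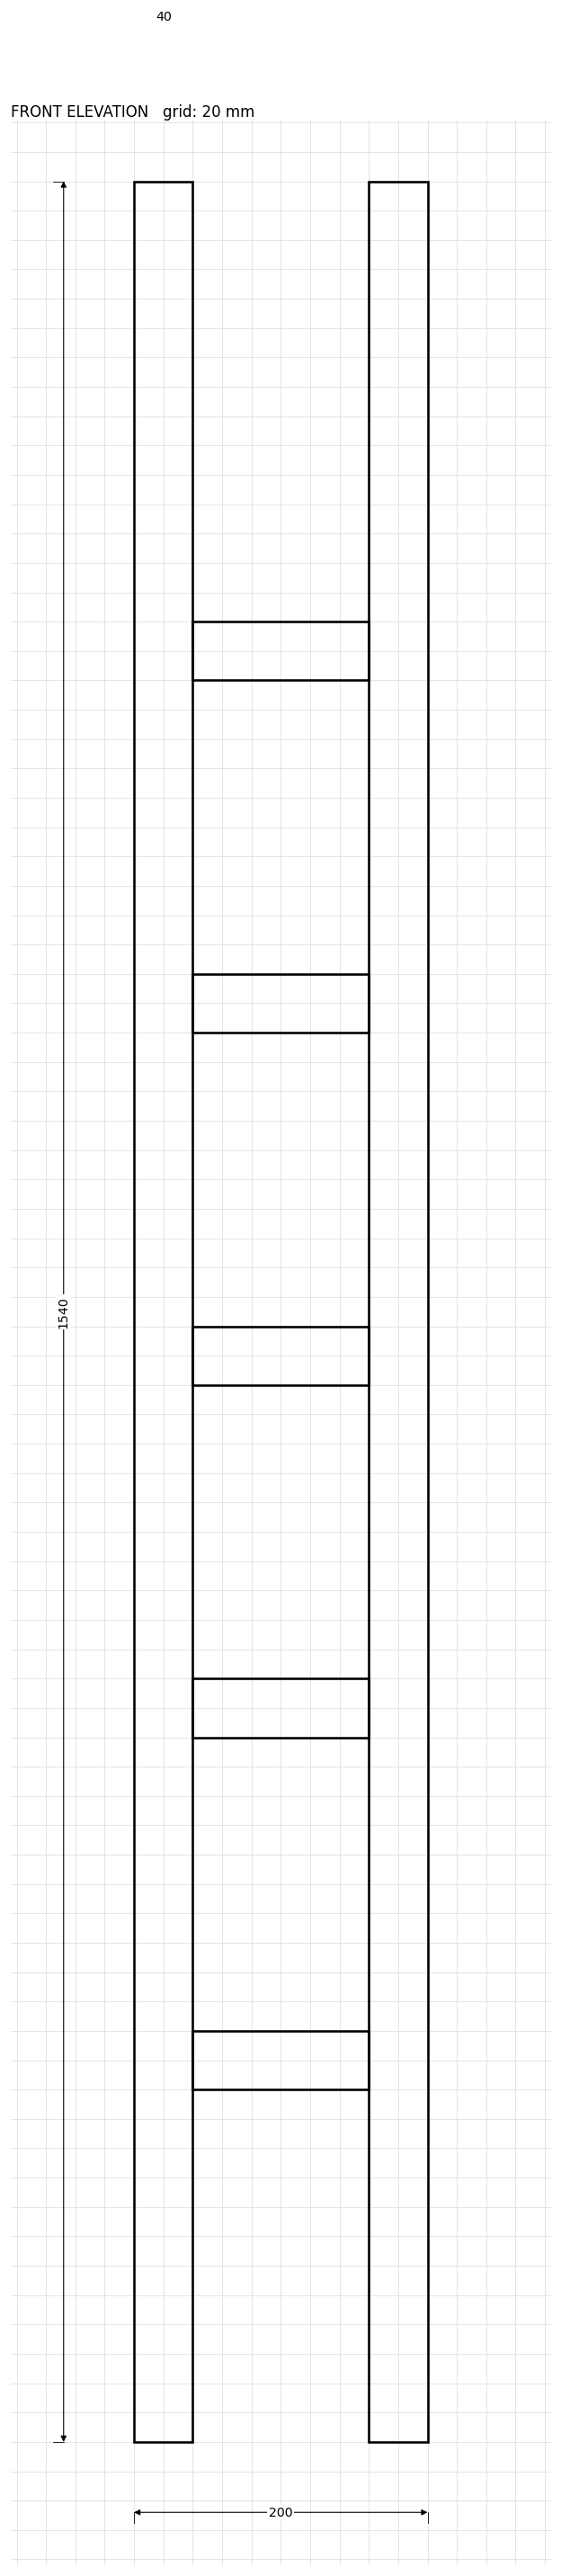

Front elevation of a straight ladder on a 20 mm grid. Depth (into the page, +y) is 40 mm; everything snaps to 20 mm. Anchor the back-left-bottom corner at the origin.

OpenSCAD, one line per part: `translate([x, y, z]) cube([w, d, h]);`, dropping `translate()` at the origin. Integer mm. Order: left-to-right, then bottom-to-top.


cube([40, 40, 1540]);
translate([40, 0, 240]) cube([120, 40, 40]);
translate([40, 0, 480]) cube([120, 40, 40]);
translate([40, 0, 720]) cube([120, 40, 40]);
translate([40, 0, 960]) cube([120, 40, 40]);
translate([40, 0, 1200]) cube([120, 40, 40]);
translate([160, 0, 0]) cube([40, 40, 1540]);
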